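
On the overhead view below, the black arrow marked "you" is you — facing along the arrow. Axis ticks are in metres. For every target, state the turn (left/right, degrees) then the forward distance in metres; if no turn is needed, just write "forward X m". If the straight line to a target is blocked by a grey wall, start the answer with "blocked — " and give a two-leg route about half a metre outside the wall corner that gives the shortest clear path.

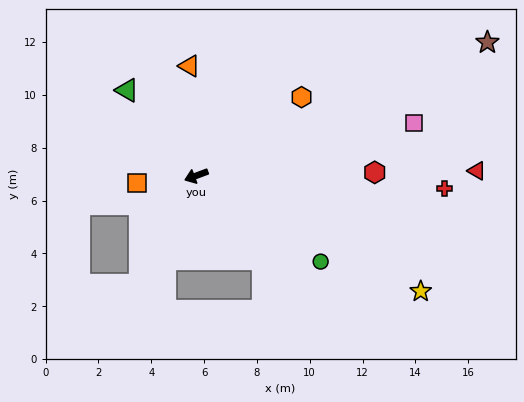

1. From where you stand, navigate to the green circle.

turn left 125°, forward 5.7 m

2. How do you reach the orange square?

turn right 14°, forward 2.3 m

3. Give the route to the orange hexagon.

turn right 164°, forward 5.0 m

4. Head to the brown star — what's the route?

turn right 176°, forward 12.1 m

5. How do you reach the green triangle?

turn right 72°, forward 4.2 m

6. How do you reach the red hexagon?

turn left 161°, forward 6.8 m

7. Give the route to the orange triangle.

turn right 107°, forward 4.2 m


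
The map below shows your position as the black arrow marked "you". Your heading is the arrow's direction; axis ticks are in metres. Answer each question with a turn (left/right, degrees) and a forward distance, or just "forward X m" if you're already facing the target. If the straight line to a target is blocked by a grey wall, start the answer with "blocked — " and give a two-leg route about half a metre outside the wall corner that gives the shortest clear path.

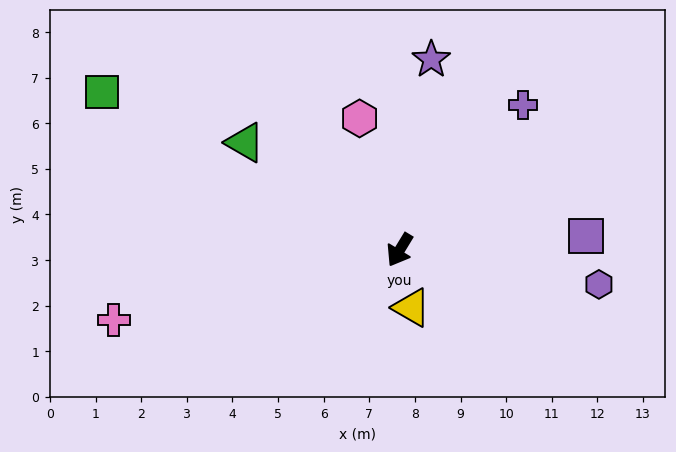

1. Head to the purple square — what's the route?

turn left 126°, forward 4.1 m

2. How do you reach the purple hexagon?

turn left 111°, forward 4.4 m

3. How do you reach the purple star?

turn right 158°, forward 4.2 m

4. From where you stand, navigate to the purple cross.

turn left 171°, forward 4.2 m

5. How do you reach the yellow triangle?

turn left 43°, forward 1.3 m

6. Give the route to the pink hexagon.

turn right 132°, forward 3.0 m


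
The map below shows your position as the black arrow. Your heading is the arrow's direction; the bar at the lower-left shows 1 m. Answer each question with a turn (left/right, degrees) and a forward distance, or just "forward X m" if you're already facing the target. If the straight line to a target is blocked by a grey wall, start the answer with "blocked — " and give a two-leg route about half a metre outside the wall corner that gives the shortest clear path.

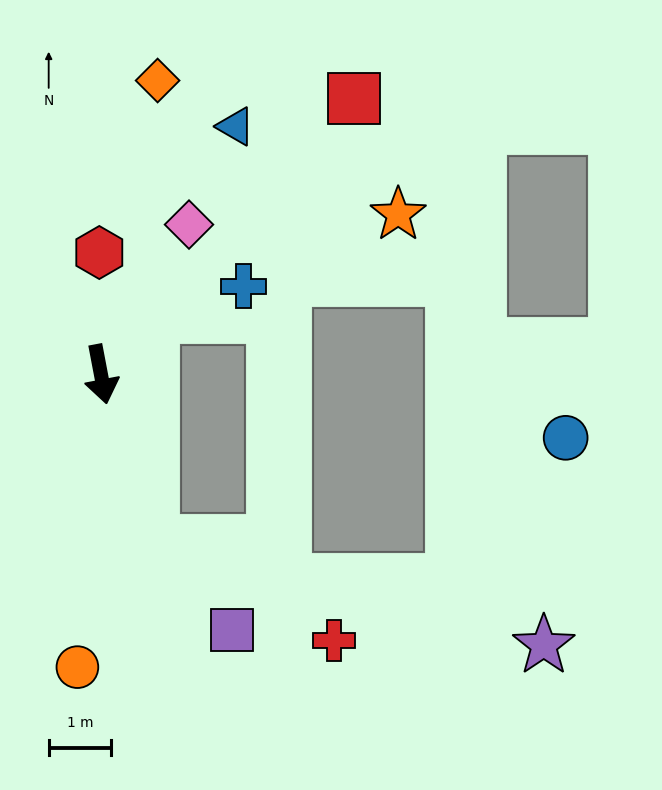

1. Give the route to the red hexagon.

turn left 170°, forward 1.9 m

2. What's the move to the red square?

turn left 127°, forward 6.0 m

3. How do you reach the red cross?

blocked — turn left 7°, forward 2.8 m, then turn left 43°, forward 3.3 m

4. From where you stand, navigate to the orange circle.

turn right 15°, forward 4.7 m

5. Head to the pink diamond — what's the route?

turn left 139°, forward 2.8 m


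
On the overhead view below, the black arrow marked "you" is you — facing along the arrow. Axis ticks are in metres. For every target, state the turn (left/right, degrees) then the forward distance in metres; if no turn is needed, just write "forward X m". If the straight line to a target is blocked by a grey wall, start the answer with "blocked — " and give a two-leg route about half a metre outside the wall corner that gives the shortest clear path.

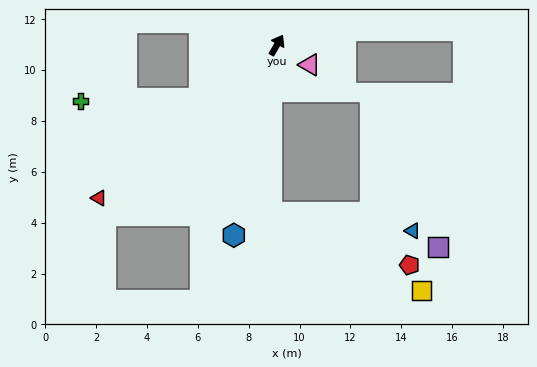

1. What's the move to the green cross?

blocked — turn left 155°, forward 3.7 m, then turn right 34°, forward 4.7 m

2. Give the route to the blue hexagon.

turn right 163°, forward 7.7 m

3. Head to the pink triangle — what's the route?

turn right 91°, forward 1.5 m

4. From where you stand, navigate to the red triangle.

turn left 161°, forward 9.2 m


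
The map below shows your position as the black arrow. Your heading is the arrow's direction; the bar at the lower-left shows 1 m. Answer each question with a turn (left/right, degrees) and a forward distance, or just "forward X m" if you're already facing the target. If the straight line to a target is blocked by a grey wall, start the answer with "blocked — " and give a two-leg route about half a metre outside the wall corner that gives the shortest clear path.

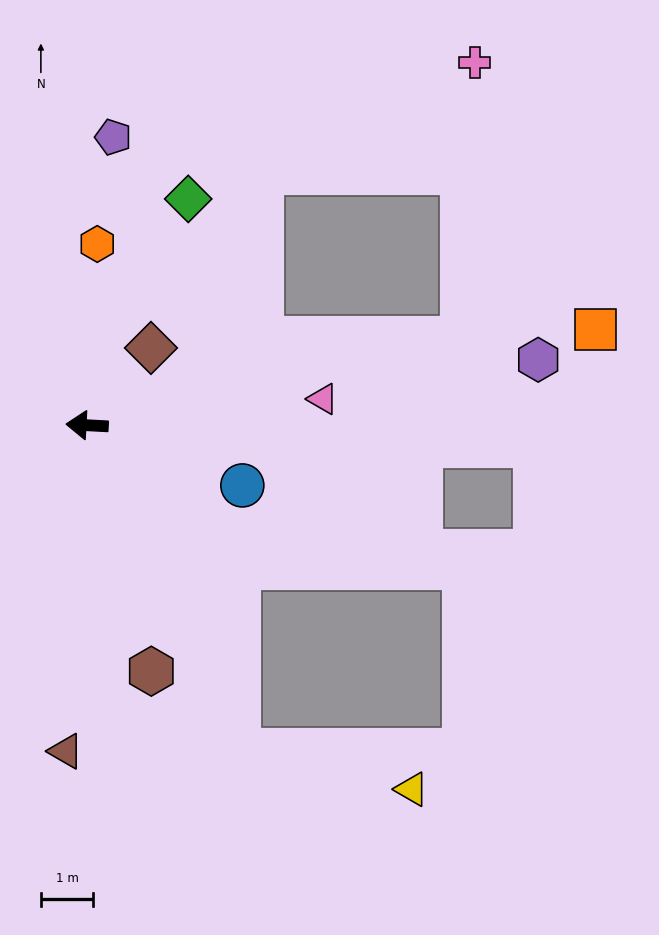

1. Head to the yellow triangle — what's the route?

blocked — turn left 118°, forward 6.9 m, then turn left 52°, forward 3.4 m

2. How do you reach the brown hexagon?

turn left 108°, forward 4.9 m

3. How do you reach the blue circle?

turn left 162°, forward 3.2 m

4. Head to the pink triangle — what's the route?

turn right 171°, forward 4.5 m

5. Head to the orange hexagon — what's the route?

turn right 90°, forward 3.5 m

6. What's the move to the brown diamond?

turn right 126°, forward 1.9 m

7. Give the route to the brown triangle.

turn left 89°, forward 6.3 m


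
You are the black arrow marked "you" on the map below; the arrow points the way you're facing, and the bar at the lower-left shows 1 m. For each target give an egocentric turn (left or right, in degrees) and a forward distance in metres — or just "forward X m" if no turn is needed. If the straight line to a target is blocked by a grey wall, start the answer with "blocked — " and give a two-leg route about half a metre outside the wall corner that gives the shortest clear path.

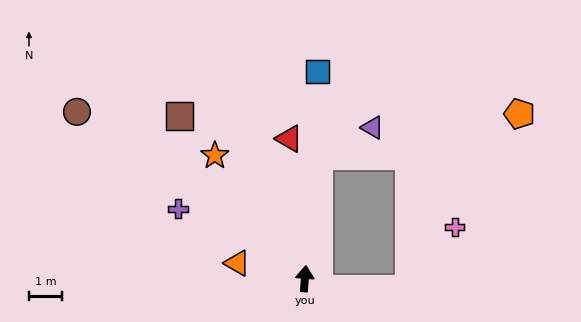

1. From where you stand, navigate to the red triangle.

turn left 11°, forward 4.2 m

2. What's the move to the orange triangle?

turn left 81°, forward 2.1 m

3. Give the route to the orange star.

turn left 41°, forward 4.6 m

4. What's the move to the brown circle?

turn left 58°, forward 8.5 m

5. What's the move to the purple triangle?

blocked — turn right 2°, forward 3.7 m, then turn right 55°, forward 1.8 m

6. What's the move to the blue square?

forward 6.2 m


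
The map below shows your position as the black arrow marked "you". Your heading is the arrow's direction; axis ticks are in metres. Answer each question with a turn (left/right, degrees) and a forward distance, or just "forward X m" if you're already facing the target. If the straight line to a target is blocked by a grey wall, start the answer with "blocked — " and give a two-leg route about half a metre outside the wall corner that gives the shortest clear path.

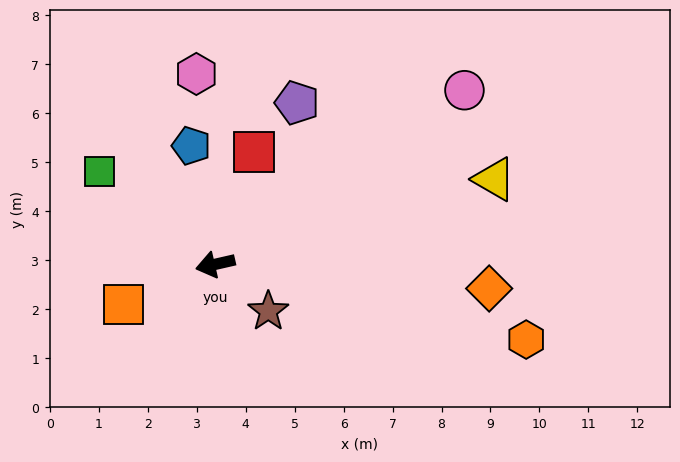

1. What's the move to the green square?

turn right 52°, forward 3.0 m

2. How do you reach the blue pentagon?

turn right 91°, forward 2.5 m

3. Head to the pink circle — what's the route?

turn right 158°, forward 6.2 m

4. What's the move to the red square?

turn right 122°, forward 2.4 m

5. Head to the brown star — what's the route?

turn left 126°, forward 1.4 m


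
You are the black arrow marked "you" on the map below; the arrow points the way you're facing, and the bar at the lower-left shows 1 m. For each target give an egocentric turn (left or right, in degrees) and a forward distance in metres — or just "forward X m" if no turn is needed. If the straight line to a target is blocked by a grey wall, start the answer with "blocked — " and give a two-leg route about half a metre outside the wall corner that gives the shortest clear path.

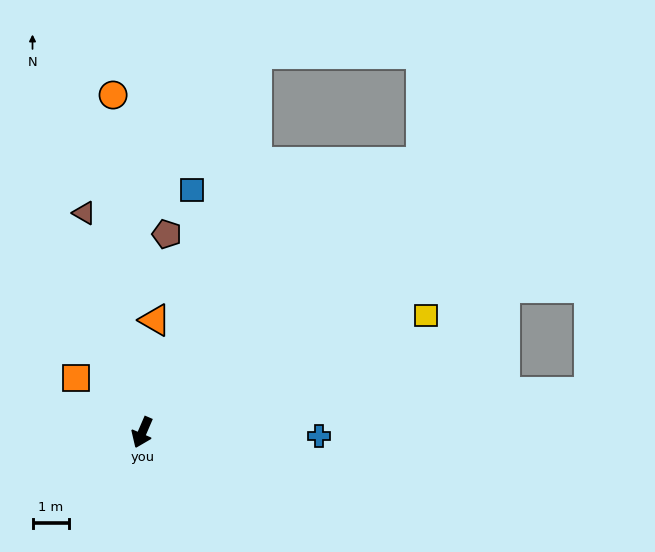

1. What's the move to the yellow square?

turn left 136°, forward 8.3 m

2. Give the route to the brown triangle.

turn right 142°, forward 6.2 m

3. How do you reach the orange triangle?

turn right 163°, forward 3.1 m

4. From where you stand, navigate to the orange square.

turn right 106°, forward 2.3 m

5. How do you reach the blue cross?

turn left 112°, forward 4.8 m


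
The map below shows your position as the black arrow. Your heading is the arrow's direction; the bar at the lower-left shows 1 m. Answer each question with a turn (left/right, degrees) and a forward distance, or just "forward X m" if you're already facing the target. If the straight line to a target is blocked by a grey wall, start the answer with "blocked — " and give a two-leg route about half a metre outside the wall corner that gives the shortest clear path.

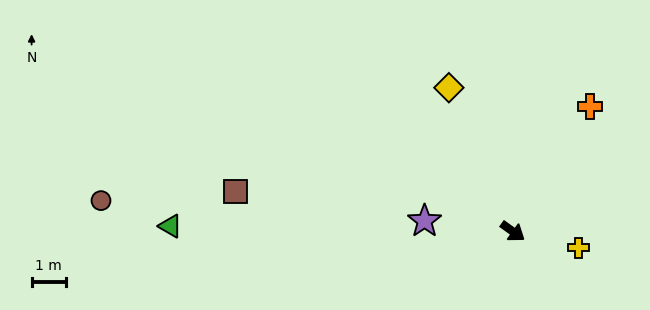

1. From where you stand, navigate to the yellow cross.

turn left 22°, forward 2.0 m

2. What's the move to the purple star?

turn right 151°, forward 2.6 m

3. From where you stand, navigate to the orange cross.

turn left 94°, forward 4.3 m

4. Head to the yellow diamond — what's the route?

turn left 150°, forward 4.6 m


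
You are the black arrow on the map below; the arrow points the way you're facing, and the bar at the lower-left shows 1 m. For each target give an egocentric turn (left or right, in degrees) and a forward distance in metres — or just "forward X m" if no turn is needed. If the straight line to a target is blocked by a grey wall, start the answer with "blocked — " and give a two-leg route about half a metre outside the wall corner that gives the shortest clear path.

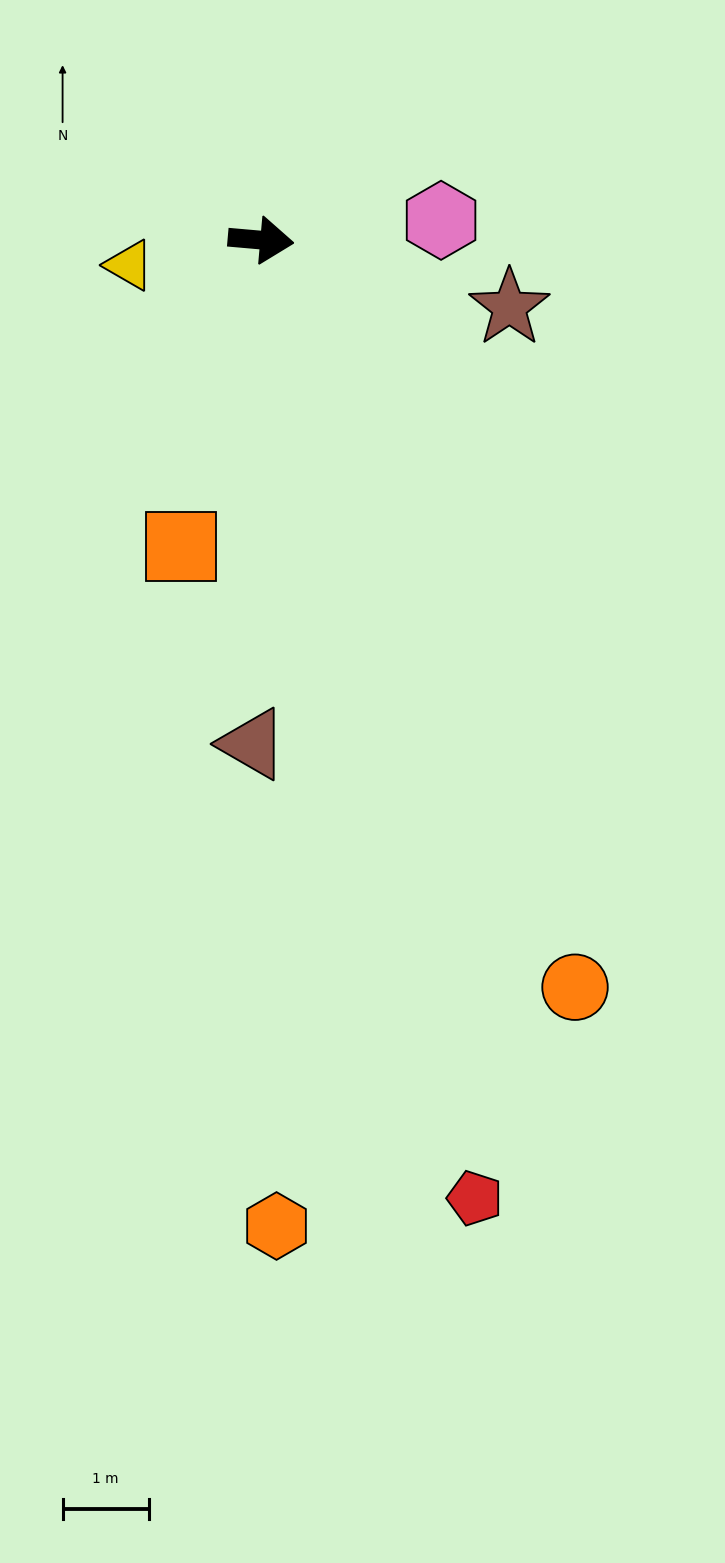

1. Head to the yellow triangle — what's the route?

turn right 164°, forward 1.6 m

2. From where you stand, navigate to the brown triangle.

turn right 86°, forward 5.9 m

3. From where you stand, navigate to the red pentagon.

turn right 72°, forward 11.4 m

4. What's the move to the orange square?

turn right 100°, forward 3.7 m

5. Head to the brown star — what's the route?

turn right 10°, forward 3.0 m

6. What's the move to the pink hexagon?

turn left 11°, forward 2.1 m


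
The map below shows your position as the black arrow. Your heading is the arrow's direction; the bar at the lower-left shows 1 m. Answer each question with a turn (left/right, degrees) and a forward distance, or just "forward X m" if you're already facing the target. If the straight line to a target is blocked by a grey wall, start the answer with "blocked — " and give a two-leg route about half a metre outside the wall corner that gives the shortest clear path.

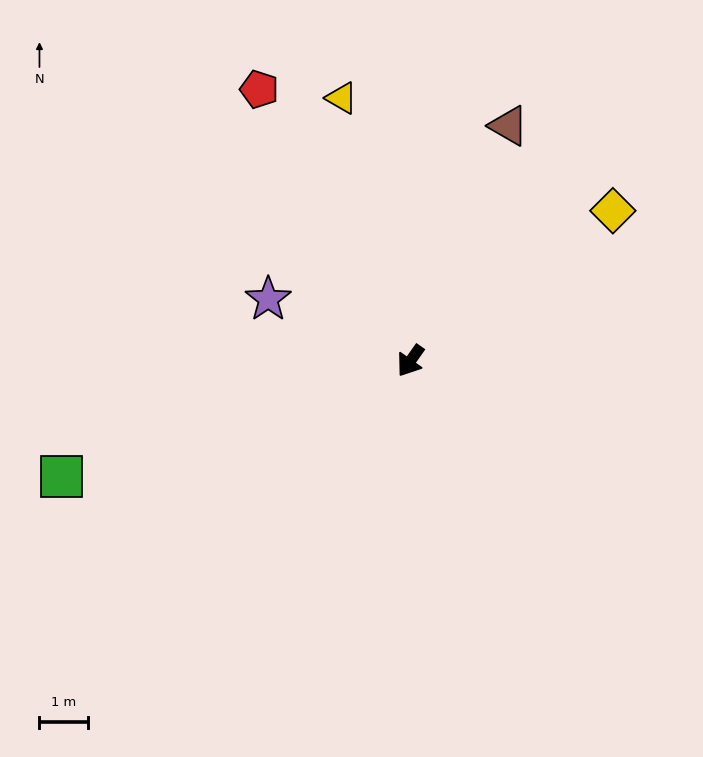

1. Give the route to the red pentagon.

turn right 116°, forward 6.4 m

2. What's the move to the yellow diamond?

turn left 162°, forward 5.2 m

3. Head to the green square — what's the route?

turn right 36°, forward 7.6 m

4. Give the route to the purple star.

turn right 78°, forward 3.2 m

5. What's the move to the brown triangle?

turn right 168°, forward 5.3 m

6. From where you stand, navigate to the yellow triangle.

turn right 130°, forward 5.6 m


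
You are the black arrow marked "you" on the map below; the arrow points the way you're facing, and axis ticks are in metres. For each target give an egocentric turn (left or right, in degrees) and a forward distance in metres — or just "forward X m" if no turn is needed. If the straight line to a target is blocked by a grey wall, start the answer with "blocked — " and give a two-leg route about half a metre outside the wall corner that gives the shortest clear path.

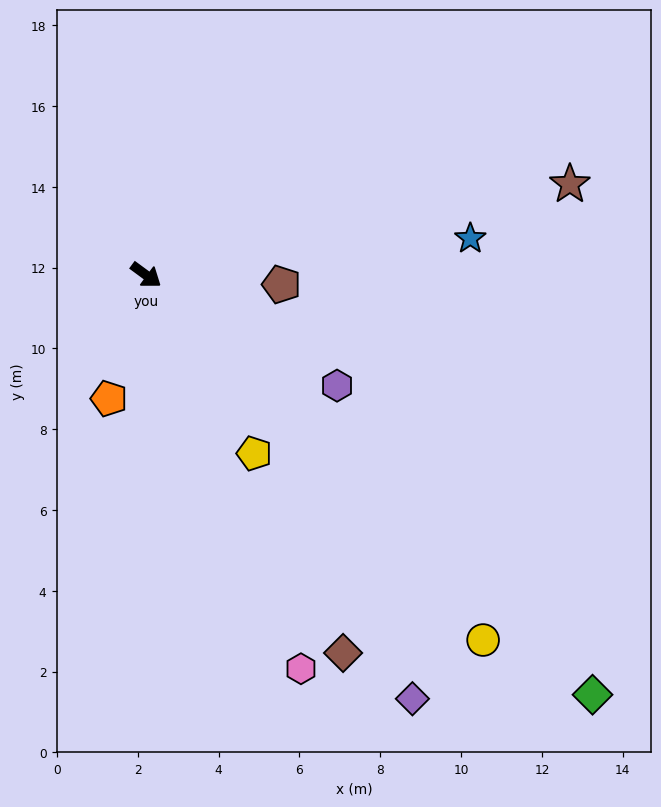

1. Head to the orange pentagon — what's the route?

turn right 70°, forward 3.2 m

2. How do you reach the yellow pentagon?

turn right 22°, forward 5.2 m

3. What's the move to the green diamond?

turn right 7°, forward 15.2 m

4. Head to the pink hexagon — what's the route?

turn right 32°, forward 10.5 m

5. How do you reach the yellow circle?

turn right 11°, forward 12.3 m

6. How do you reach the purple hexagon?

turn left 6°, forward 5.5 m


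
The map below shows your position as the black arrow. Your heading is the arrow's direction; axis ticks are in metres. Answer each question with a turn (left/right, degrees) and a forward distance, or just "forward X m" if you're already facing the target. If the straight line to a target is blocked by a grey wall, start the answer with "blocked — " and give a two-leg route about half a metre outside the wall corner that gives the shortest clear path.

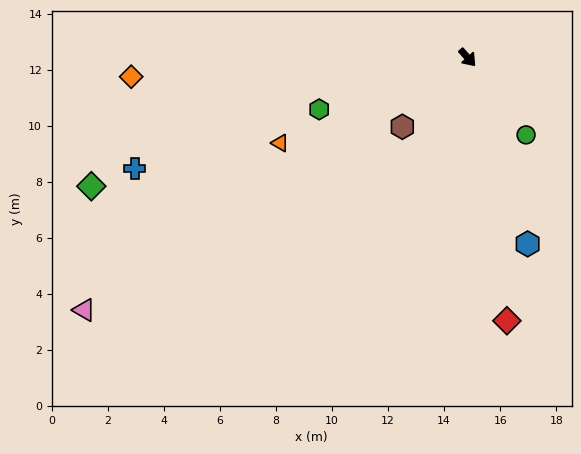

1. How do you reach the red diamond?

turn right 33°, forward 9.5 m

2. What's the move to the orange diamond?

turn right 128°, forward 12.0 m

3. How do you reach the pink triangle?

turn right 98°, forward 16.4 m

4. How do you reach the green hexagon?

turn right 112°, forward 5.6 m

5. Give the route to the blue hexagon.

turn right 24°, forward 7.0 m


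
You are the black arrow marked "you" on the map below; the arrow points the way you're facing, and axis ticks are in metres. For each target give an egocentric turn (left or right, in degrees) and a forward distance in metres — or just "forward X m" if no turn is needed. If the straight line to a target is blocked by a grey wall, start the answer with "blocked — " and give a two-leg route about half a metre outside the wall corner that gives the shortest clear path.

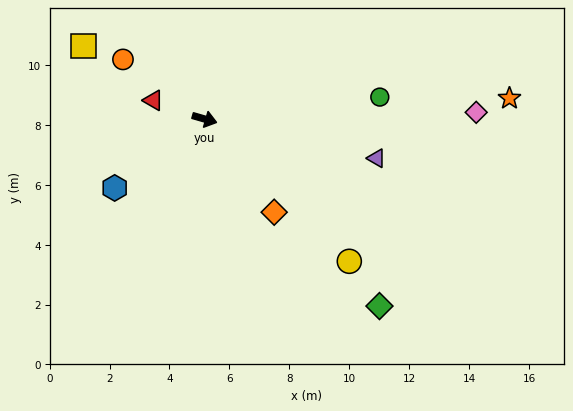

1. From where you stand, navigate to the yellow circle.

turn right 28°, forward 6.8 m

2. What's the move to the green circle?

turn left 23°, forward 5.9 m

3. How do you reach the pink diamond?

turn left 17°, forward 9.1 m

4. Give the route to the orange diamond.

turn right 37°, forward 3.9 m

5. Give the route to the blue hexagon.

turn right 126°, forward 3.8 m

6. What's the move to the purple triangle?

turn left 3°, forward 5.9 m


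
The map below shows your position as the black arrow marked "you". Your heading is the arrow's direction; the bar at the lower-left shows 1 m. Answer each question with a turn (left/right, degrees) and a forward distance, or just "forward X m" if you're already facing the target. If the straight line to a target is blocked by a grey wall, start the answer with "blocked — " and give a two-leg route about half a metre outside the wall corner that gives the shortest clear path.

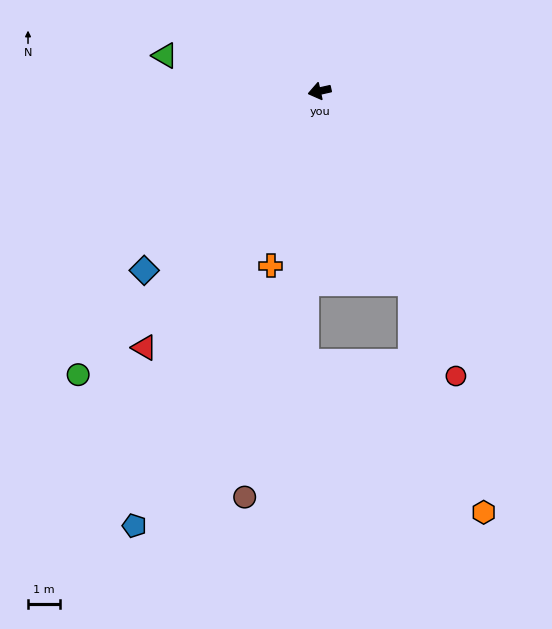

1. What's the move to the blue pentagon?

turn left 54°, forward 14.9 m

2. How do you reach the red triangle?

turn left 43°, forward 9.8 m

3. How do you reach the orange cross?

turn left 62°, forward 5.7 m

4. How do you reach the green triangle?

turn right 26°, forward 5.0 m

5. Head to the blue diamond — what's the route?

turn left 33°, forward 7.9 m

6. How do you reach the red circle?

turn left 103°, forward 10.0 m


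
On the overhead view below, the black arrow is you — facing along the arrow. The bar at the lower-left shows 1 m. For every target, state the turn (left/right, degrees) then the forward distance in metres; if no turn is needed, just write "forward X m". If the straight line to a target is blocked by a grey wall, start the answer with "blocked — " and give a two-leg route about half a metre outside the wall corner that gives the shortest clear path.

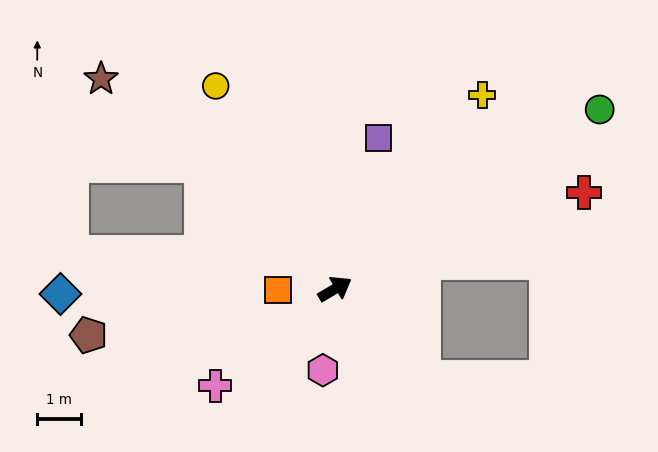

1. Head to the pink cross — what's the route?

turn right 172°, forward 3.5 m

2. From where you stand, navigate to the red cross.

turn right 10°, forward 6.1 m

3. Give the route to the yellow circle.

turn left 90°, forward 5.3 m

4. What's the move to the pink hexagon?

turn right 129°, forward 1.9 m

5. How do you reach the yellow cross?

turn left 22°, forward 5.5 m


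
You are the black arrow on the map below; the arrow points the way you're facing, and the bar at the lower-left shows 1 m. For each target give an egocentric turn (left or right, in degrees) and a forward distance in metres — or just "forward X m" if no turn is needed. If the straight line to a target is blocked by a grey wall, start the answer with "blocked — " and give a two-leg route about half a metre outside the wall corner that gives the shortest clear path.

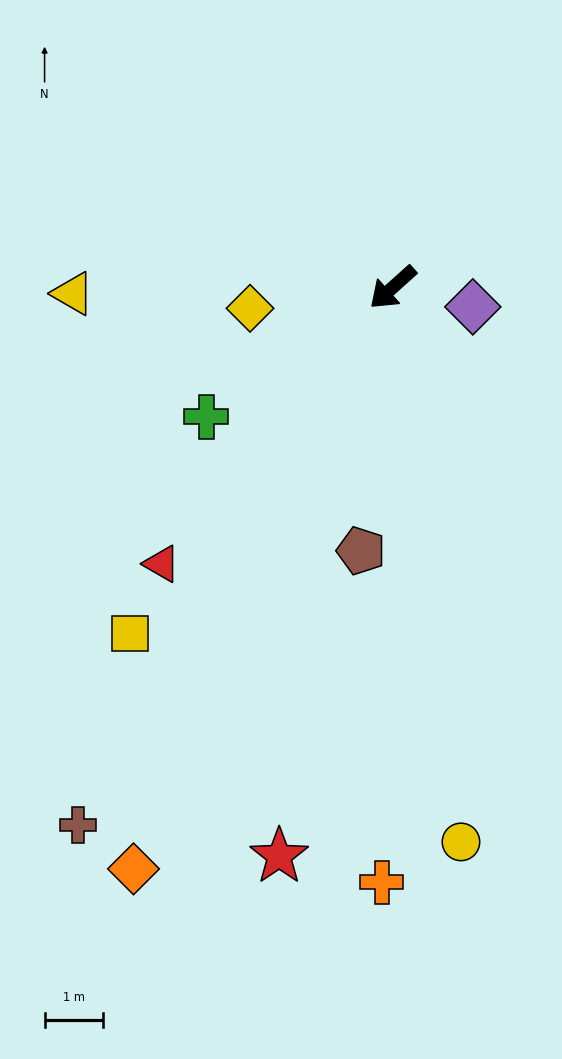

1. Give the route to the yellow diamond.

turn right 34°, forward 2.4 m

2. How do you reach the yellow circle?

turn left 55°, forward 9.5 m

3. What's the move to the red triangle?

turn left 8°, forward 6.1 m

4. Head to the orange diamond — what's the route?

turn left 24°, forward 10.8 m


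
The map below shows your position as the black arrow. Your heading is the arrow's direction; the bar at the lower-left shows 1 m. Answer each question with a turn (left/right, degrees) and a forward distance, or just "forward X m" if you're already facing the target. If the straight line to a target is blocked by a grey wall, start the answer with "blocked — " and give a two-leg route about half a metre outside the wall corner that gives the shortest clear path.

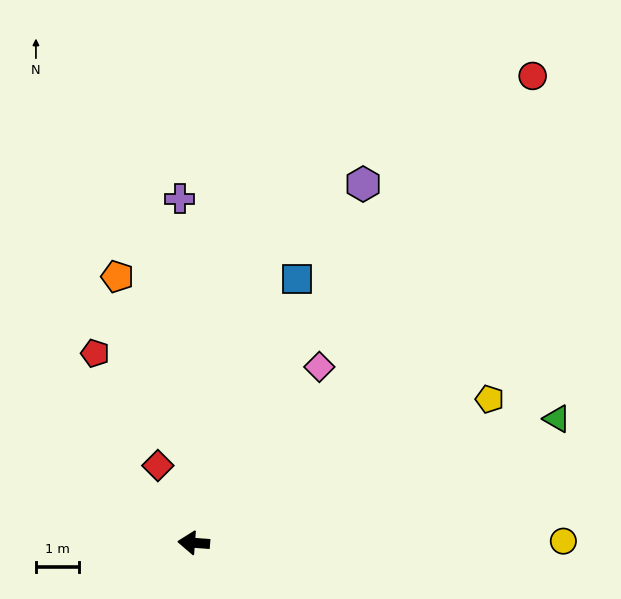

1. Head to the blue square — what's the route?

turn right 107°, forward 6.6 m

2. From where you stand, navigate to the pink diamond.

turn right 121°, forward 5.1 m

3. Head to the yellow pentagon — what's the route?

turn right 150°, forward 7.7 m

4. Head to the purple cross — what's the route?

turn right 83°, forward 8.1 m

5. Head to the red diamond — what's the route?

turn right 61°, forward 2.0 m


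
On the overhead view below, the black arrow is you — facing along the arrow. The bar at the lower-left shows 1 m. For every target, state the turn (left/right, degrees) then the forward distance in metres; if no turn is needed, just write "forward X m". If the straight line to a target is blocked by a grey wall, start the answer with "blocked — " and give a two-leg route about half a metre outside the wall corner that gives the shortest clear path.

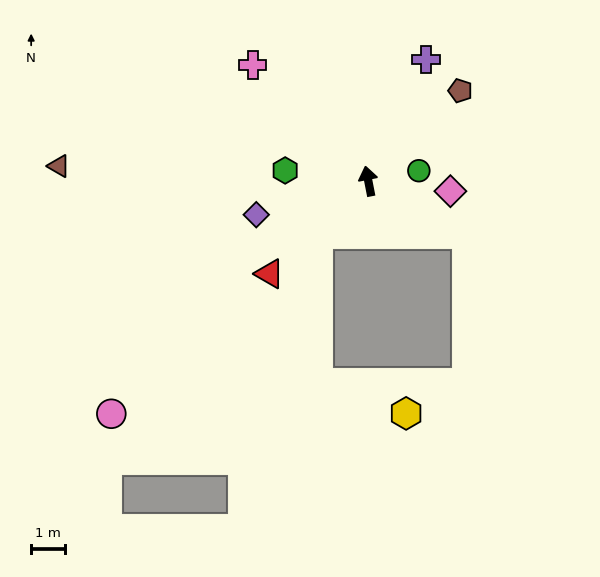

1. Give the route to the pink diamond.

turn right 108°, forward 2.4 m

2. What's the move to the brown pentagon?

turn right 57°, forward 3.8 m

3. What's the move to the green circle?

turn right 90°, forward 1.5 m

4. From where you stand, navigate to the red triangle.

turn left 122°, forward 4.0 m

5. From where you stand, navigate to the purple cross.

turn right 36°, forward 3.9 m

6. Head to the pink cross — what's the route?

turn left 34°, forward 4.8 m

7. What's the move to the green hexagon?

turn left 72°, forward 2.5 m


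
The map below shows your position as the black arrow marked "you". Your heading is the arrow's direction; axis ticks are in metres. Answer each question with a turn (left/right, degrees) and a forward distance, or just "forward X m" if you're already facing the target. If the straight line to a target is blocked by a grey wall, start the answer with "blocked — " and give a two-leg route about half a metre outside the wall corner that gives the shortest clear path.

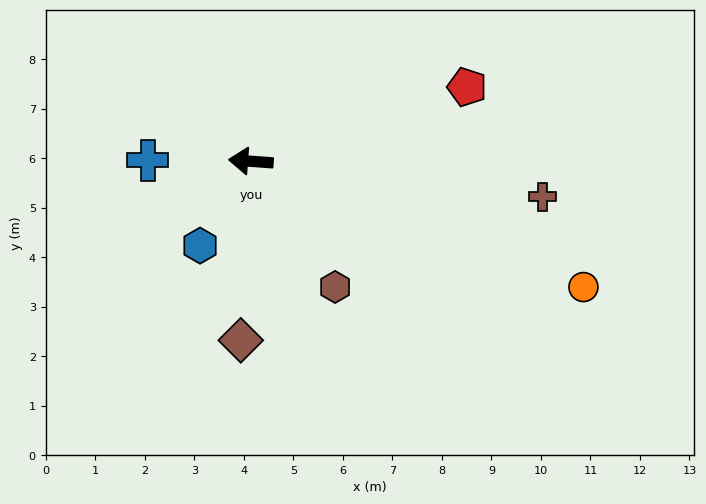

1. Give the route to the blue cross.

turn left 4°, forward 2.1 m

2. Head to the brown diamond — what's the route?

turn left 91°, forward 3.6 m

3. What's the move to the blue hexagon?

turn left 63°, forward 2.0 m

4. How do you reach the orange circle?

turn left 163°, forward 7.2 m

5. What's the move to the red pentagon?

turn right 157°, forward 4.6 m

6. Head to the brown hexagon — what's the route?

turn left 128°, forward 3.1 m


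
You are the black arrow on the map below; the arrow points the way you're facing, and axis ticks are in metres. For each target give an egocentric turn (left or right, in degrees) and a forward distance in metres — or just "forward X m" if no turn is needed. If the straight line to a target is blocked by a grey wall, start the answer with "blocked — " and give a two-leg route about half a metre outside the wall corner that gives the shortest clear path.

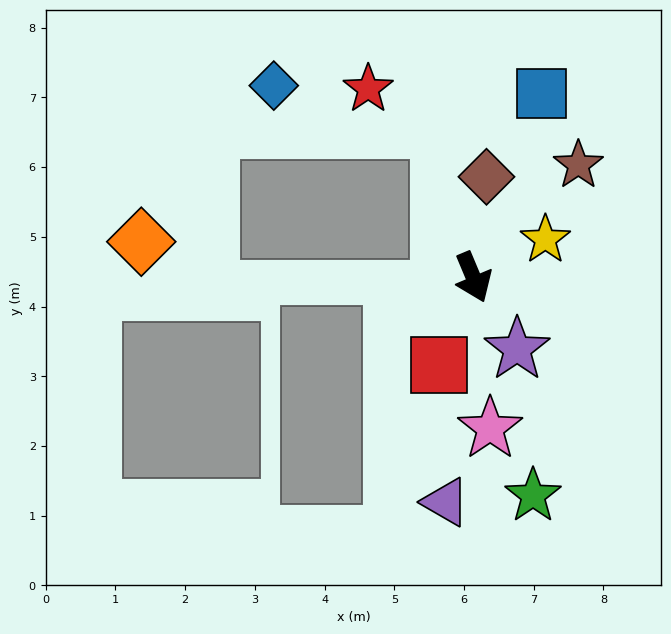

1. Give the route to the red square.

turn right 44°, forward 1.4 m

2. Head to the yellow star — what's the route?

turn left 95°, forward 1.2 m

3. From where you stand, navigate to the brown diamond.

turn left 150°, forward 1.5 m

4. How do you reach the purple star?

turn left 9°, forward 1.2 m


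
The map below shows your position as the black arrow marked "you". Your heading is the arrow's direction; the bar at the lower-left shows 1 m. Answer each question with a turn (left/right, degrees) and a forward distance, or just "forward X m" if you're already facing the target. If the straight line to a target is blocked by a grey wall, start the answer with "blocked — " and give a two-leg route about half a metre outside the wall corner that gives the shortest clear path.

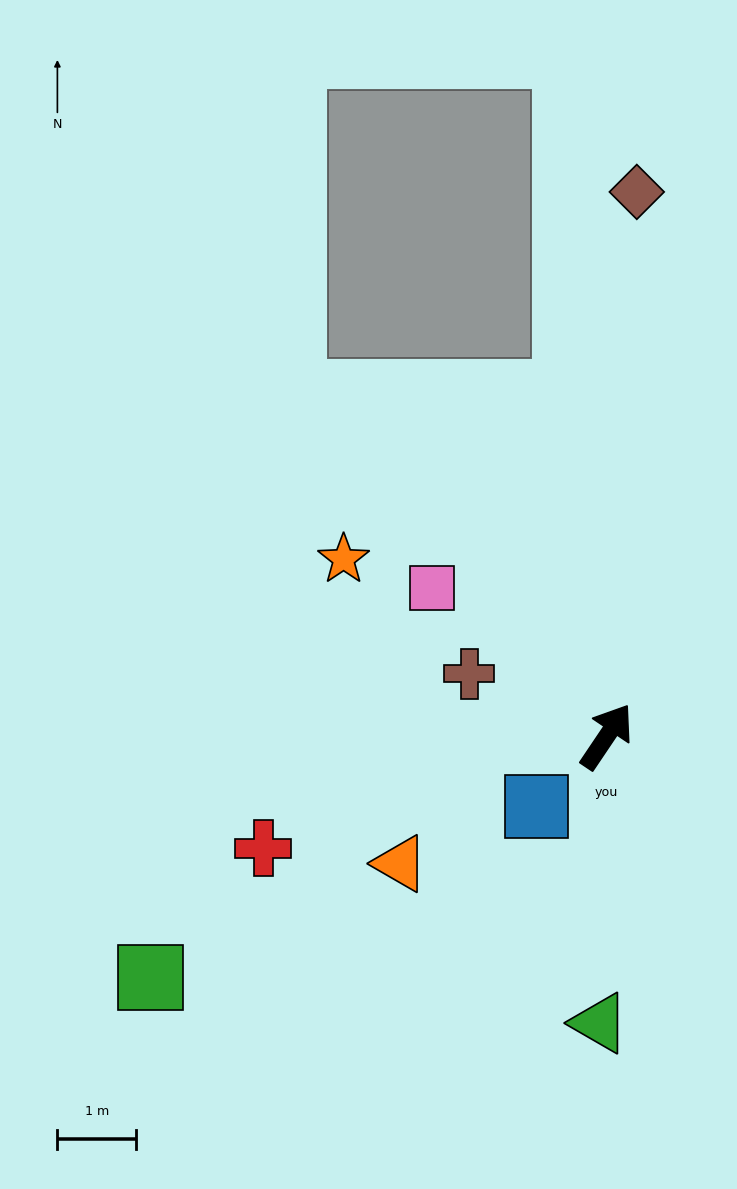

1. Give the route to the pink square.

turn left 84°, forward 2.9 m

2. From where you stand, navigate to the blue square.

turn left 169°, forward 1.3 m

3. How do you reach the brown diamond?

turn left 31°, forward 6.9 m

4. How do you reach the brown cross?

turn left 99°, forward 1.9 m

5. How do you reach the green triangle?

turn right 147°, forward 3.6 m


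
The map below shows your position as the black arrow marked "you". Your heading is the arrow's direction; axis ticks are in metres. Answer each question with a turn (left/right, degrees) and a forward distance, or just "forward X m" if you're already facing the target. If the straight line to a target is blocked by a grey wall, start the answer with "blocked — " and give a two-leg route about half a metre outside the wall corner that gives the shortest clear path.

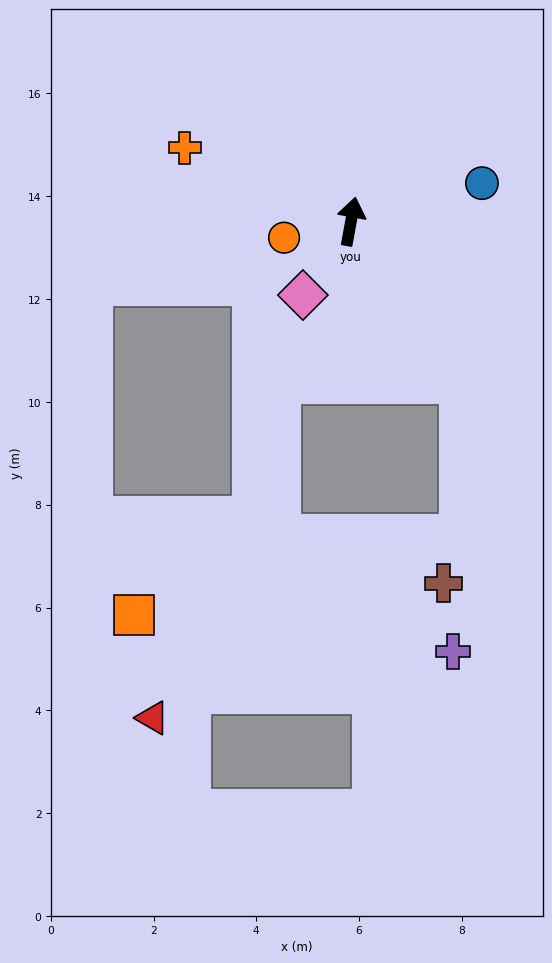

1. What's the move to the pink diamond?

turn left 157°, forward 1.7 m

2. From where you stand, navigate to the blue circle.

turn right 63°, forward 2.7 m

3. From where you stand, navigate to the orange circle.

turn left 114°, forward 1.3 m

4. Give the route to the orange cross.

turn left 76°, forward 3.5 m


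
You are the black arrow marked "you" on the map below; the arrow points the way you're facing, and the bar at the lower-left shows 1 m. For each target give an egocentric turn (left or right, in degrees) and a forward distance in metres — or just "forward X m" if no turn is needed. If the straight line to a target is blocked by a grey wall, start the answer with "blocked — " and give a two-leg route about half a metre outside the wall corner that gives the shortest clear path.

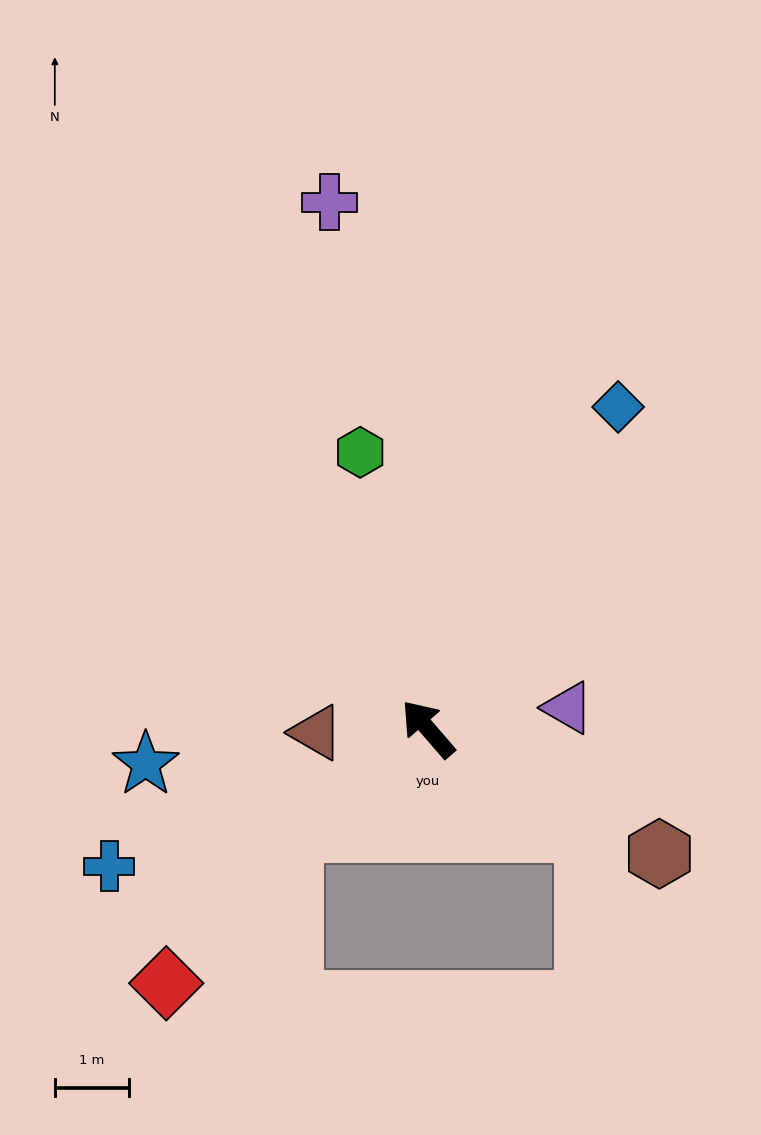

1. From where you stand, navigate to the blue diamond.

turn right 71°, forward 5.1 m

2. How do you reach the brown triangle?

turn left 51°, forward 1.5 m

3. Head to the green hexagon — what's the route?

turn right 27°, forward 3.9 m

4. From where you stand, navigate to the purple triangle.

turn right 122°, forward 1.9 m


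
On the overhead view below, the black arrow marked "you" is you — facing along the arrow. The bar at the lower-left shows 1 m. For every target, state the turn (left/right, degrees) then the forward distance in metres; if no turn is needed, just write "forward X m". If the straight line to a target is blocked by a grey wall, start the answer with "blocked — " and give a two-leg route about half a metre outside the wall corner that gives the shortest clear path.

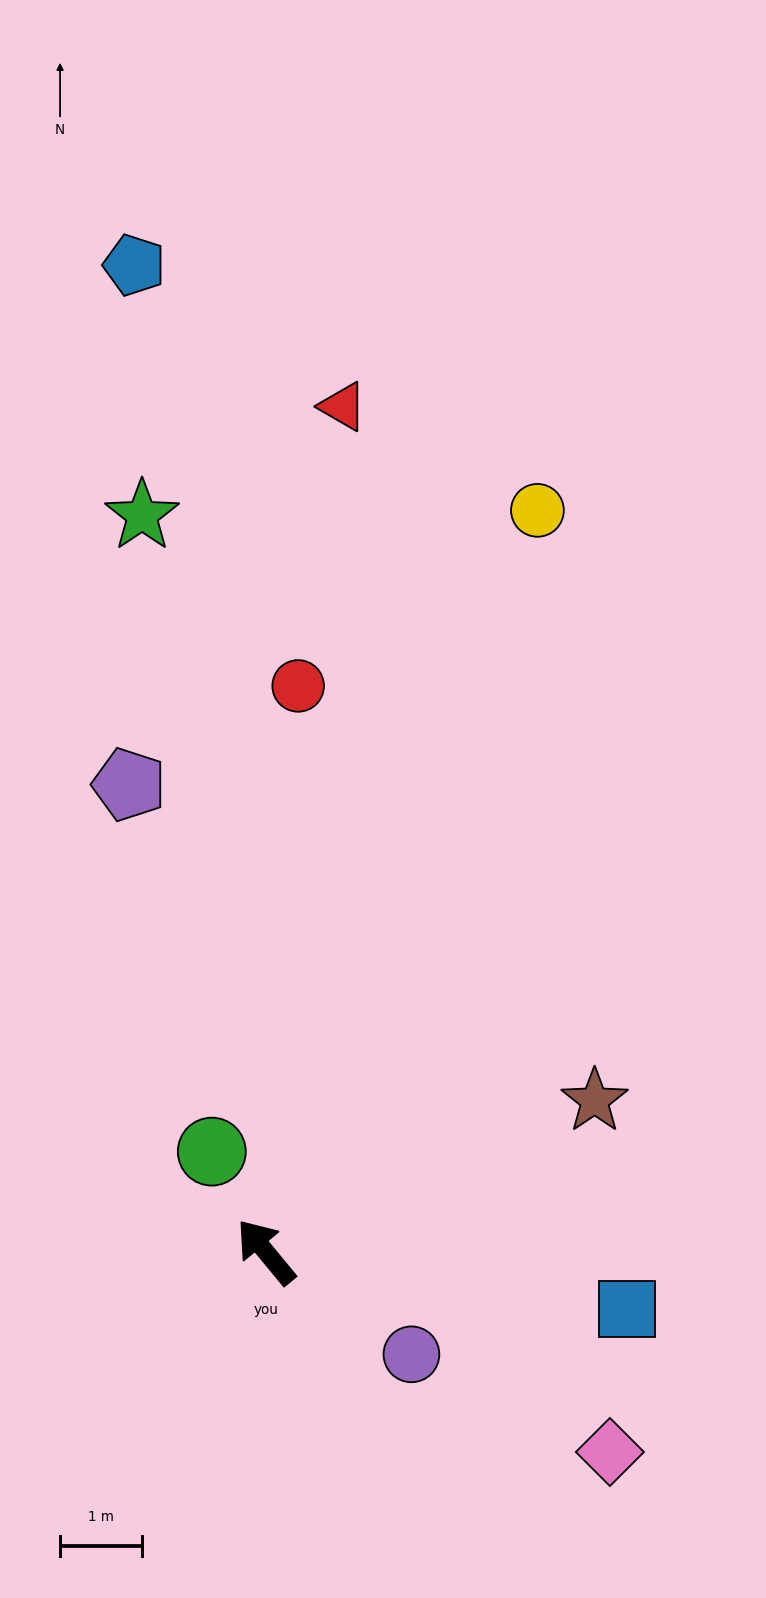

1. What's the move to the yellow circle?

turn right 60°, forward 9.6 m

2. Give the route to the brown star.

turn right 105°, forward 4.4 m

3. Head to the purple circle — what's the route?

turn right 165°, forward 2.2 m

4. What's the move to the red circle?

turn right 43°, forward 6.9 m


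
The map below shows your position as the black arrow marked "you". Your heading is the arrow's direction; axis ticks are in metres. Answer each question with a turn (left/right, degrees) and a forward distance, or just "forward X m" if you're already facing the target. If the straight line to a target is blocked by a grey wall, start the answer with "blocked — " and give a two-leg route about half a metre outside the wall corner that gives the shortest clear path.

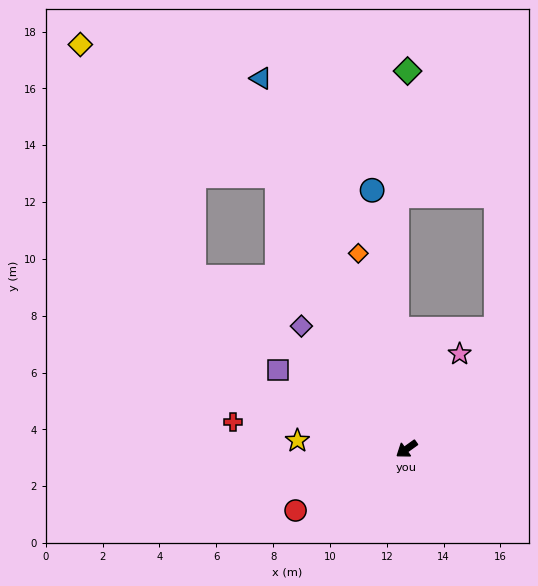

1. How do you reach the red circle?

turn right 7°, forward 4.5 m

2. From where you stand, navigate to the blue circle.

turn right 118°, forward 9.2 m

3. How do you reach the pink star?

turn right 155°, forward 3.8 m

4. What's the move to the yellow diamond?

blocked — turn right 75°, forward 9.6 m, then turn right 24°, forward 9.1 m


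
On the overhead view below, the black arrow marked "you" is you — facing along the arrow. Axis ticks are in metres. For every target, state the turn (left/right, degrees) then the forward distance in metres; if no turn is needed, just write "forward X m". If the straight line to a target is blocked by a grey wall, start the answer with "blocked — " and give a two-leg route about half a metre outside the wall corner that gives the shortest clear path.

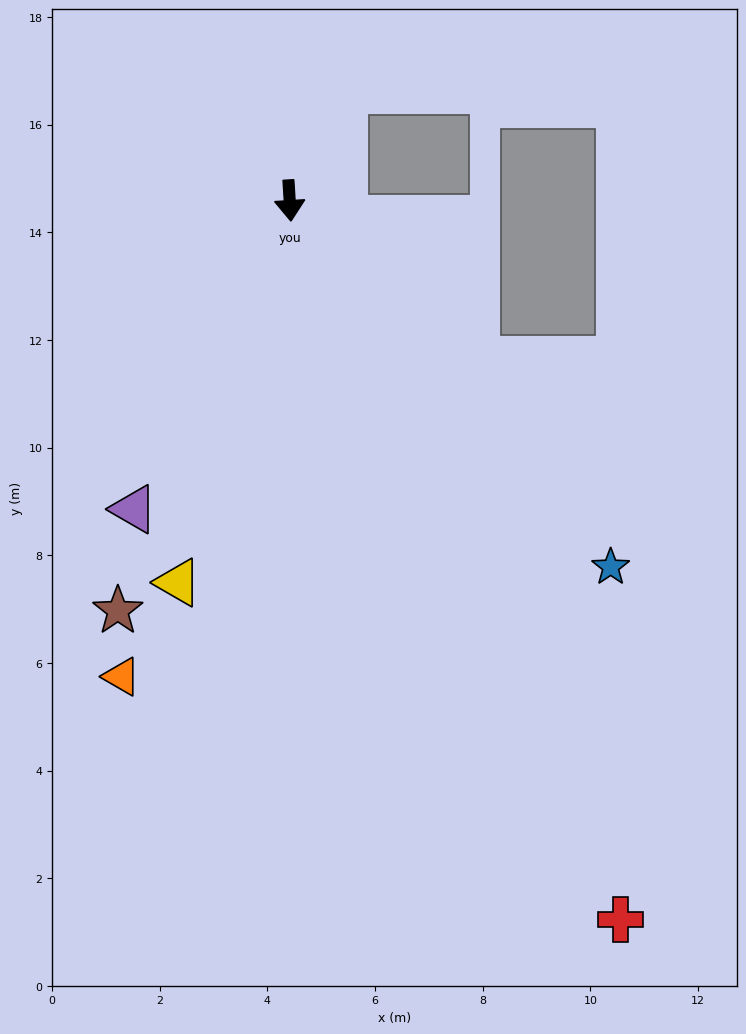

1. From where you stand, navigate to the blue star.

turn left 38°, forward 9.0 m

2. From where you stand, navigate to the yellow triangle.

turn right 20°, forward 7.4 m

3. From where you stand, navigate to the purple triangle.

turn right 30°, forward 6.4 m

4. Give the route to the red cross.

turn left 21°, forward 14.7 m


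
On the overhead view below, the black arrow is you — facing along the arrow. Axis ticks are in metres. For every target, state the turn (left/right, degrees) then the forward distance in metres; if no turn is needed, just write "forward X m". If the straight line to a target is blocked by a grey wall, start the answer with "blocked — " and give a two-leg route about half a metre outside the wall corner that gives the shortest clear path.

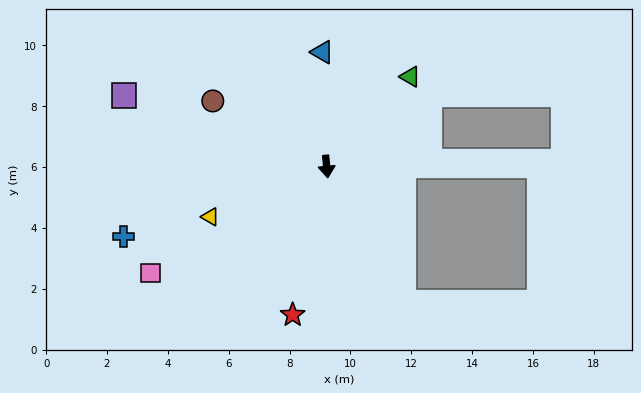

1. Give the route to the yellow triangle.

turn right 72°, forward 4.2 m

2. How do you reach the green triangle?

turn left 131°, forward 4.0 m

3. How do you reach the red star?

turn right 19°, forward 5.0 m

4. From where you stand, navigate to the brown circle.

turn right 126°, forward 4.3 m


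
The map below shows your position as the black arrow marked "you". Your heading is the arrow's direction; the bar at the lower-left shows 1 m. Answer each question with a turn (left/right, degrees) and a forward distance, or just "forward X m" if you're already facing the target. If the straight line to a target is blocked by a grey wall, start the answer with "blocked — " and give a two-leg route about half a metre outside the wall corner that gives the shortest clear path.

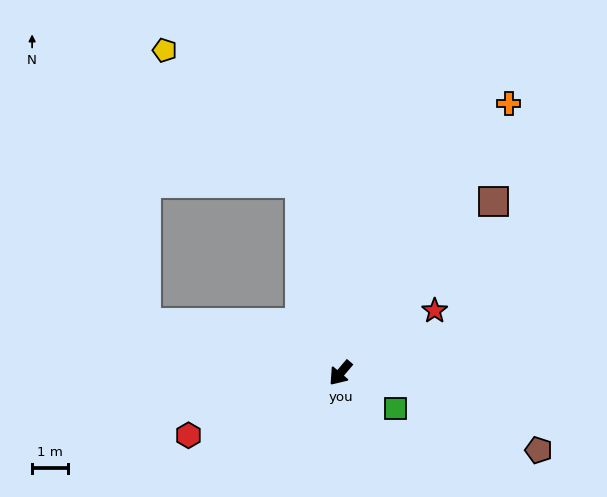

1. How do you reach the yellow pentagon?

blocked — turn right 128°, forward 5.5 m, then turn left 34°, forward 5.3 m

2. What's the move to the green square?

turn left 98°, forward 1.8 m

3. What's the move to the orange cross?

turn right 172°, forward 8.9 m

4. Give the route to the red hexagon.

turn right 27°, forward 4.6 m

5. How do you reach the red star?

turn left 164°, forward 3.2 m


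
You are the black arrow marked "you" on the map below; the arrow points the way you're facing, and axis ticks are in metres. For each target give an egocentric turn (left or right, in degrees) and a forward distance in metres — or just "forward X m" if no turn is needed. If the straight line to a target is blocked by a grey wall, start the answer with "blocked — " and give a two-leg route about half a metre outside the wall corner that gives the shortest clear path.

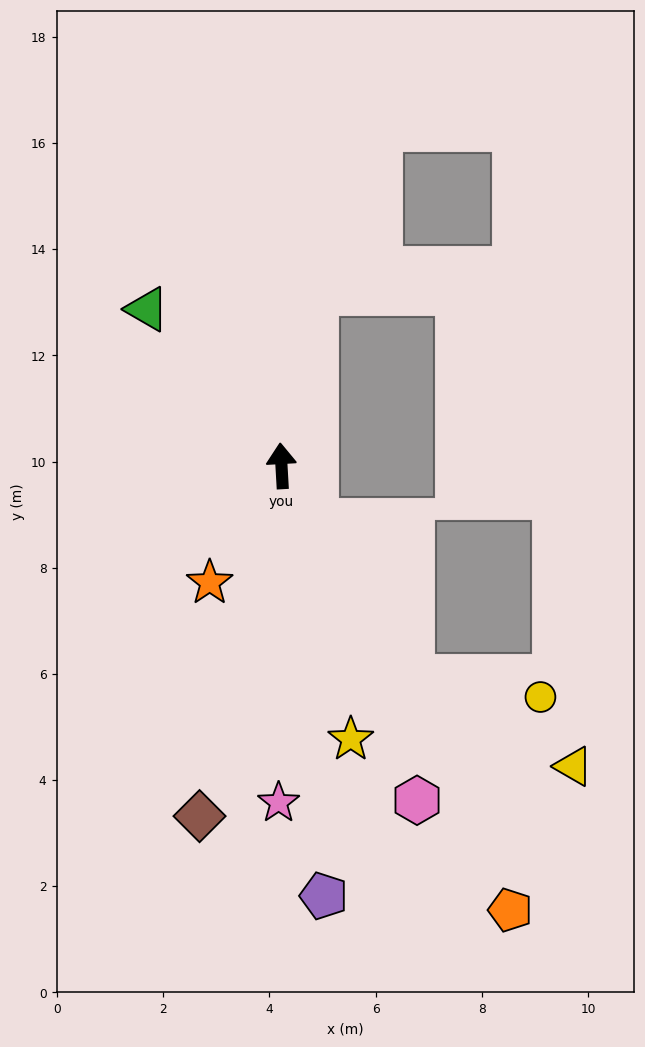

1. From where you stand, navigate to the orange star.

turn left 145°, forward 2.6 m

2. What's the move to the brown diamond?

turn left 164°, forward 6.8 m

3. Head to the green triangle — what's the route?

turn left 37°, forward 3.9 m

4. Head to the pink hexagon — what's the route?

turn right 161°, forward 6.8 m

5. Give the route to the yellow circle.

blocked — turn right 152°, forward 4.7 m, then turn left 50°, forward 2.5 m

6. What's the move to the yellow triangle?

blocked — turn right 152°, forward 4.7 m, then turn left 30°, forward 3.5 m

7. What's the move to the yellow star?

turn right 169°, forward 5.3 m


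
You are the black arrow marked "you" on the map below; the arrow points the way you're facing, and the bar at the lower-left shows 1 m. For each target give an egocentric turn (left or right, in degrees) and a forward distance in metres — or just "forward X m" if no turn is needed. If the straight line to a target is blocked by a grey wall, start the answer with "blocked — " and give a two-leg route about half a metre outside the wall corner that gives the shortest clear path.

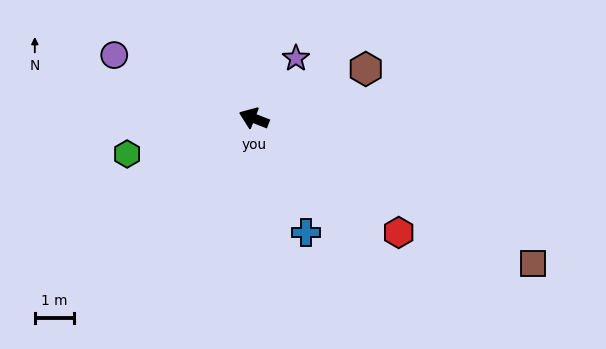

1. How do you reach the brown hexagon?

turn right 135°, forward 3.1 m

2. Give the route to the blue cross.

turn left 136°, forward 3.2 m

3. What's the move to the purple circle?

turn right 3°, forward 3.9 m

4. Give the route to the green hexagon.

turn left 37°, forward 3.3 m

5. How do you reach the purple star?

turn right 104°, forward 1.8 m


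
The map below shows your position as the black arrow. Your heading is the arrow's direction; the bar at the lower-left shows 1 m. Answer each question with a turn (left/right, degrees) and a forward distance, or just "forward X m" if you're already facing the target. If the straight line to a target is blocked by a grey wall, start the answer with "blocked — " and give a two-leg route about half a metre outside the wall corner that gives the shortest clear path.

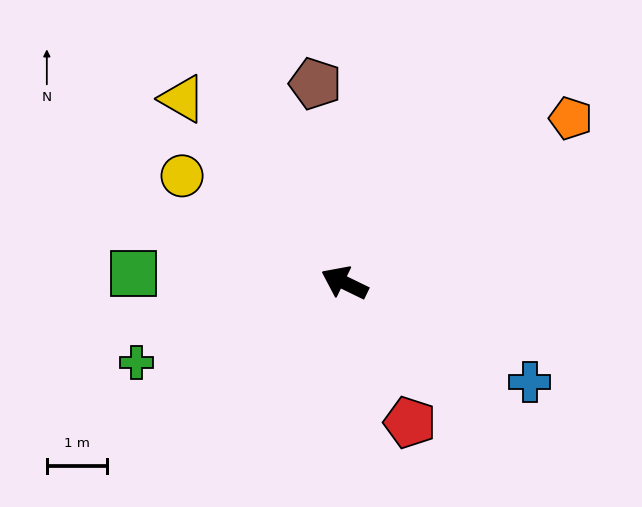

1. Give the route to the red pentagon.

turn left 141°, forward 2.6 m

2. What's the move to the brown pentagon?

turn right 56°, forward 3.3 m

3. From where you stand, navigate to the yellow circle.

turn right 7°, forward 3.2 m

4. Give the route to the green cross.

turn left 47°, forward 3.7 m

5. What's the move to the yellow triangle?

turn right 23°, forward 4.1 m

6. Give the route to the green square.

turn left 23°, forward 3.5 m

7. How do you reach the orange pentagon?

turn right 118°, forward 4.7 m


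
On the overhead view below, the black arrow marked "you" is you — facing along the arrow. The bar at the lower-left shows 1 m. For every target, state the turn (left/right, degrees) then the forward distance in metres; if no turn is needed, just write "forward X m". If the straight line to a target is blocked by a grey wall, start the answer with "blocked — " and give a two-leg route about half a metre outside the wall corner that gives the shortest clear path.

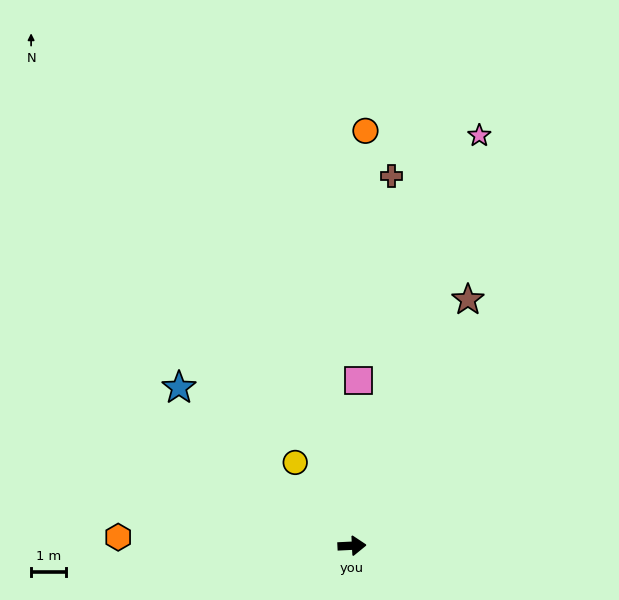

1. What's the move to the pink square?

turn left 85°, forward 4.8 m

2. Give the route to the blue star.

turn left 135°, forward 6.8 m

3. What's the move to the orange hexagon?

turn left 175°, forward 6.8 m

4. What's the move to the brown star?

turn left 62°, forward 7.9 m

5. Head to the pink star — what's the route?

turn left 70°, forward 12.5 m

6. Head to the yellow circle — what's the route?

turn left 121°, forward 2.9 m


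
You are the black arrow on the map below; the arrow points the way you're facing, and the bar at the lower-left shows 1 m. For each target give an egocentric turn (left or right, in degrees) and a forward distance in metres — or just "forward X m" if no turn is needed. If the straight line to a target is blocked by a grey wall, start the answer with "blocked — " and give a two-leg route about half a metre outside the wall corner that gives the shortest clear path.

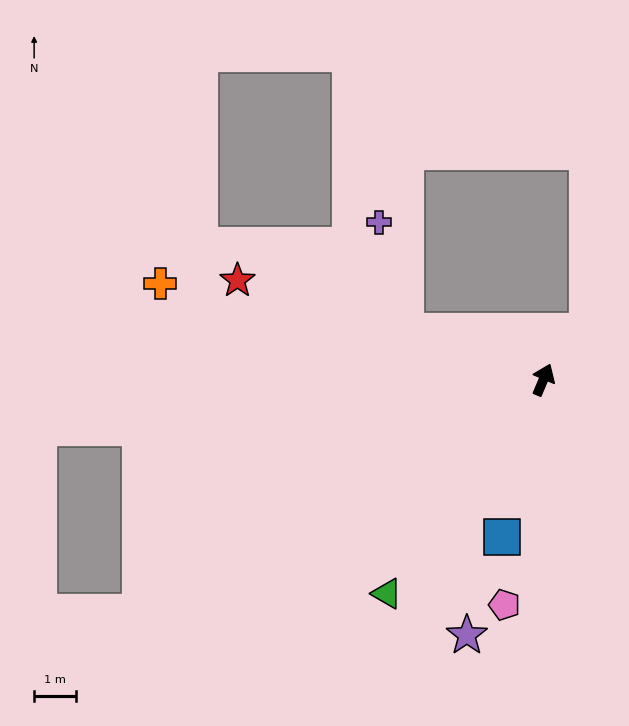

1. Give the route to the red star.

turn left 95°, forward 7.7 m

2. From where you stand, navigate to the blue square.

turn right 172°, forward 3.9 m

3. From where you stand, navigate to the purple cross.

blocked — turn left 93°, forward 3.5 m, then turn right 56°, forward 2.7 m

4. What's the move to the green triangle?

turn left 167°, forward 6.3 m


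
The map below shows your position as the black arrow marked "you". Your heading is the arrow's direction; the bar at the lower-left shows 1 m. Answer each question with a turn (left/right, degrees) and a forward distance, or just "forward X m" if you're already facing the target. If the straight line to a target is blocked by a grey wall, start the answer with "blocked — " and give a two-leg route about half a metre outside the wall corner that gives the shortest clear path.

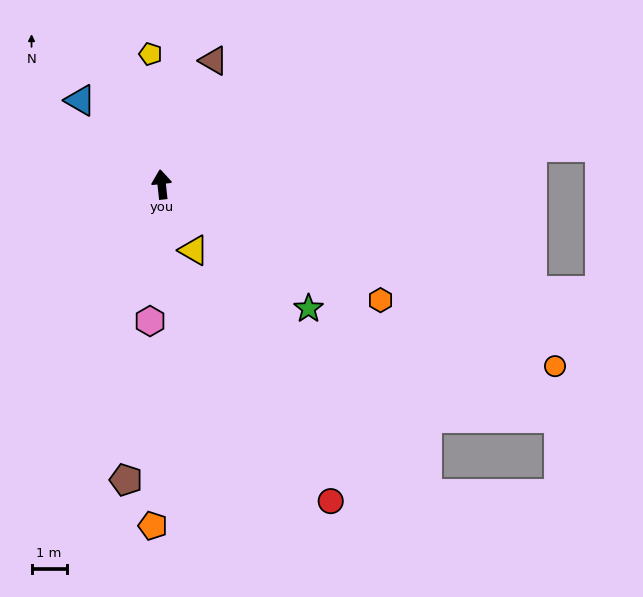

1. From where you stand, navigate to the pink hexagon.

turn left 169°, forward 3.9 m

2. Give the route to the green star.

turn right 136°, forward 5.5 m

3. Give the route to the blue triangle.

turn left 38°, forward 3.3 m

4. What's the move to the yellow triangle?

turn right 160°, forward 2.1 m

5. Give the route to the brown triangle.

turn right 29°, forward 3.8 m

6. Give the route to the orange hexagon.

turn right 124°, forward 7.1 m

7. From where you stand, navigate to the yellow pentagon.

forward 3.7 m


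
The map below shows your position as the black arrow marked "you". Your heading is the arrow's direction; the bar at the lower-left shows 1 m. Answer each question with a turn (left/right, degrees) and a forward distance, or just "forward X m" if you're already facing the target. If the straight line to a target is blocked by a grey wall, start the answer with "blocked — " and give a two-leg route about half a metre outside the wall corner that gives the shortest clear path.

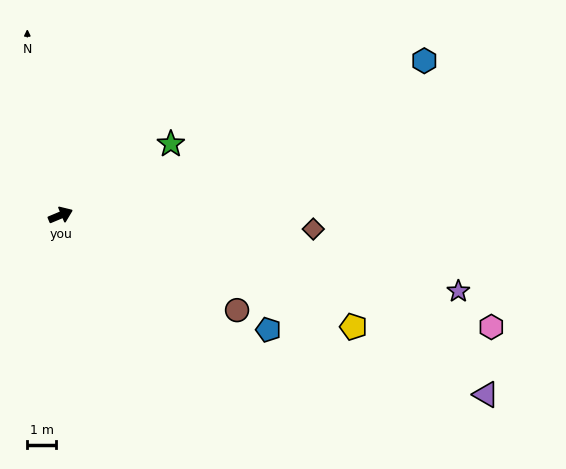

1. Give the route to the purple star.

turn right 34°, forward 14.0 m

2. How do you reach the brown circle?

turn right 51°, forward 7.0 m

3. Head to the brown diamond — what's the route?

turn right 26°, forward 8.8 m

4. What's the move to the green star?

turn left 10°, forward 4.6 m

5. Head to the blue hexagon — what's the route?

forward 13.7 m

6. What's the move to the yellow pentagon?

turn right 44°, forward 10.9 m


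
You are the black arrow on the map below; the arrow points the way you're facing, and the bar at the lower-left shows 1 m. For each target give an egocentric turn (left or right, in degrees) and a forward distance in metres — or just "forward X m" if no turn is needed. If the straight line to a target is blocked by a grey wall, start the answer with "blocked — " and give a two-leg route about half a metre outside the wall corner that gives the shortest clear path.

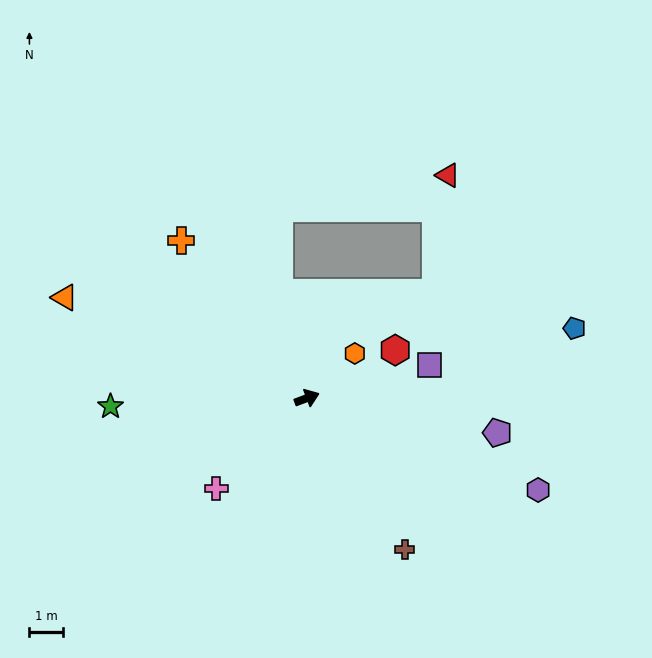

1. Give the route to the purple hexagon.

turn right 42°, forward 7.5 m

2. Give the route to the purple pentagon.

turn right 31°, forward 5.8 m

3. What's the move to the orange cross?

turn left 108°, forward 6.0 m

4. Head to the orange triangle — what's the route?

turn left 137°, forward 7.9 m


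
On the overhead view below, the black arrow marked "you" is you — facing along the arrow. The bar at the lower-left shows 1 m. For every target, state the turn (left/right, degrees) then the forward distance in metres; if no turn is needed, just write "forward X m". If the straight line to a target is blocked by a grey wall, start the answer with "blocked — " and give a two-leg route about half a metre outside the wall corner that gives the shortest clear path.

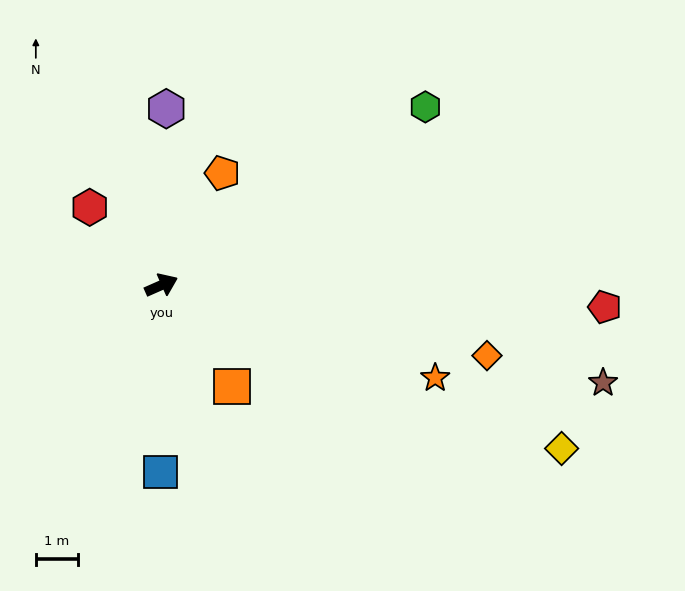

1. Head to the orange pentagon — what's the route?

turn left 38°, forward 3.0 m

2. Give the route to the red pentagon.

turn right 27°, forward 10.5 m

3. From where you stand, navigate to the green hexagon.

turn left 10°, forward 7.5 m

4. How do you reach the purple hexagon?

turn left 65°, forward 4.2 m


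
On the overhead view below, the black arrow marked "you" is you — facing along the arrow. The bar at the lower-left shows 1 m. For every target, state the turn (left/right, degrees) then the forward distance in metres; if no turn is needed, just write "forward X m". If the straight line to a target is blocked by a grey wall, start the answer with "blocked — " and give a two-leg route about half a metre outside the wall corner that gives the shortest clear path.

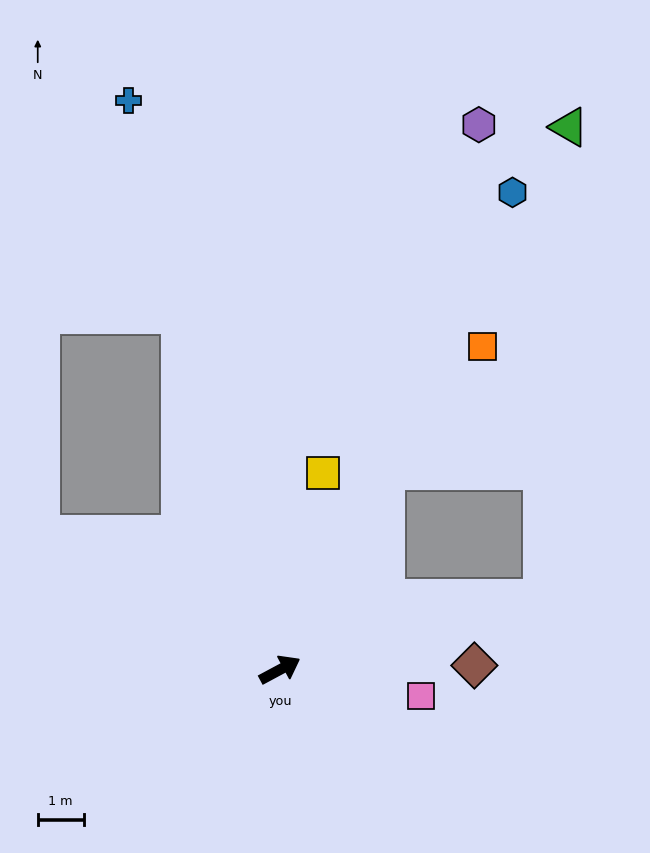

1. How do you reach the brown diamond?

turn right 27°, forward 4.2 m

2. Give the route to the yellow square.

turn left 49°, forward 4.4 m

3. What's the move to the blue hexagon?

turn left 36°, forward 11.6 m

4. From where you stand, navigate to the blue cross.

turn left 77°, forward 12.9 m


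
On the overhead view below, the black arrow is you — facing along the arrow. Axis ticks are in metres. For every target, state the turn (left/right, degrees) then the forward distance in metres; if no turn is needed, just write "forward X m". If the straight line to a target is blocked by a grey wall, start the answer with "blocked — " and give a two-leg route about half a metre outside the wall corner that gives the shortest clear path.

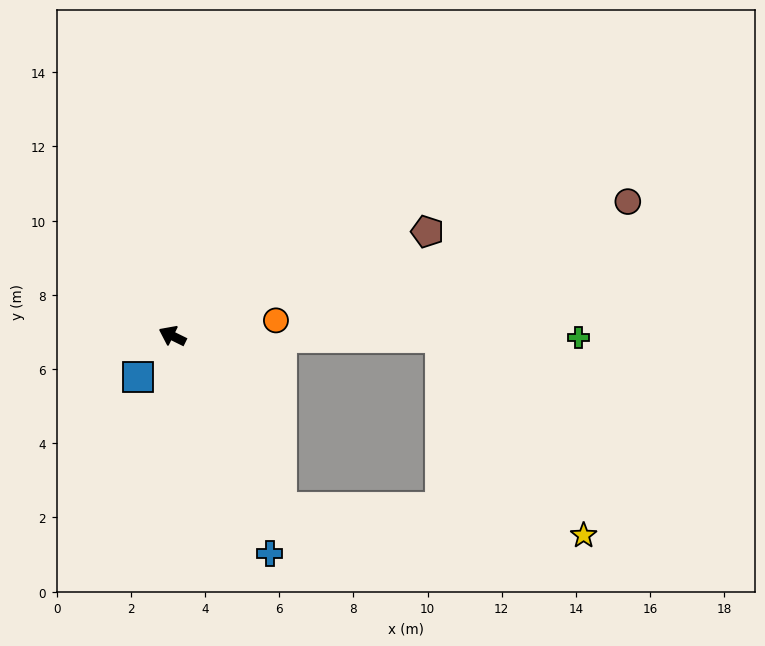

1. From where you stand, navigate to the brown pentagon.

turn right 132°, forward 7.4 m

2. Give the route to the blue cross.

turn left 140°, forward 6.4 m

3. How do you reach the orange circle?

turn right 145°, forward 2.8 m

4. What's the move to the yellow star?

blocked — turn left 149°, forward 5.5 m, then turn left 52°, forward 8.2 m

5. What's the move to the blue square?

turn left 76°, forward 1.5 m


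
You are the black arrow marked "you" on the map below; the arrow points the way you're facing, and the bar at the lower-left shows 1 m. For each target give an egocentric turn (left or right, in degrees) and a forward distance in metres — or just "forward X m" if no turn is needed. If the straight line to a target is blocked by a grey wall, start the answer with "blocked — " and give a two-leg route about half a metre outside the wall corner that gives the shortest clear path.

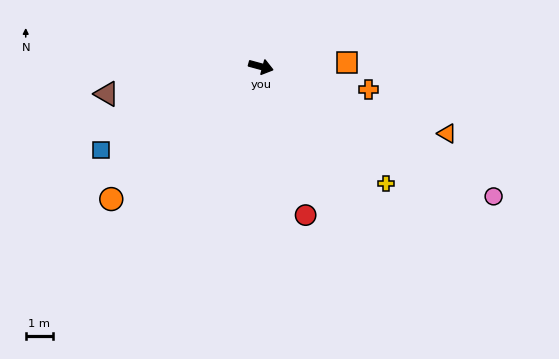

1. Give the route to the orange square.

turn left 18°, forward 3.1 m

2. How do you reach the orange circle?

turn right 123°, forward 7.3 m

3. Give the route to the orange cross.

turn left 3°, forward 4.0 m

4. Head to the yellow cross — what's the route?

turn right 28°, forward 6.2 m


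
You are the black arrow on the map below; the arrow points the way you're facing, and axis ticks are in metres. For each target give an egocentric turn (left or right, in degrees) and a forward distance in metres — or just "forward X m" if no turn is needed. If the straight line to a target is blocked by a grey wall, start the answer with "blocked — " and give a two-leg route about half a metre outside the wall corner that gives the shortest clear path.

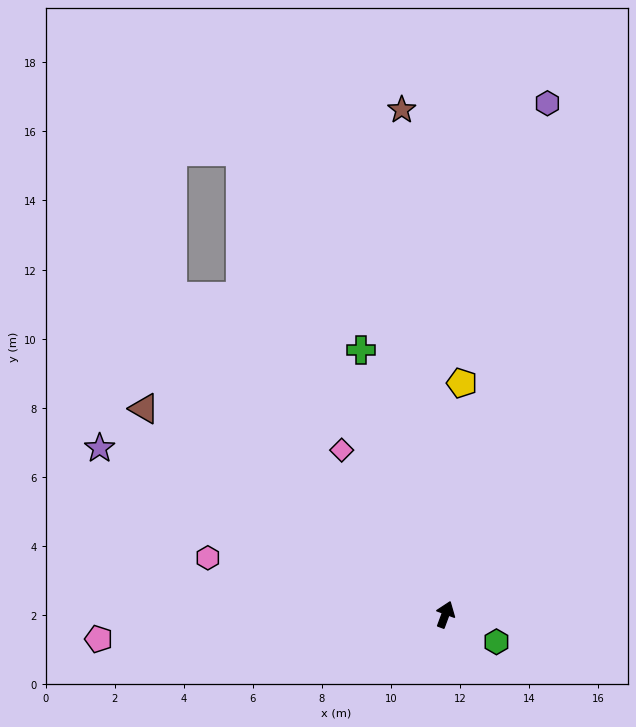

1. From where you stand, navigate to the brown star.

turn left 25°, forward 14.7 m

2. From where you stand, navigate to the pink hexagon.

turn left 97°, forward 7.1 m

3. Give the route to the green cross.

turn left 38°, forward 8.0 m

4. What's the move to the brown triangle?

turn left 76°, forward 10.6 m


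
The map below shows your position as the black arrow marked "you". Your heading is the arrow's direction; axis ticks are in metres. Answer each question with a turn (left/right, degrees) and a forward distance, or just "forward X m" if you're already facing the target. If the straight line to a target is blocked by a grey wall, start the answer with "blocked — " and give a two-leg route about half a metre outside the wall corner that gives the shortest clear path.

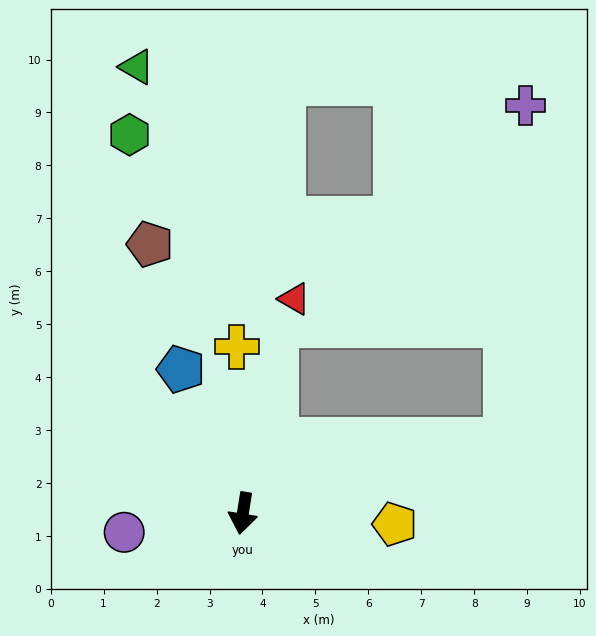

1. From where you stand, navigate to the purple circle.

turn right 72°, forward 2.3 m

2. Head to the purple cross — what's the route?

blocked — turn left 115°, forward 5.2 m, then turn left 71°, forward 6.3 m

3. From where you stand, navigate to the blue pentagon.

turn right 148°, forward 3.0 m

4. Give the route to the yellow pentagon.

turn left 95°, forward 2.9 m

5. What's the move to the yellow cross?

turn right 169°, forward 3.1 m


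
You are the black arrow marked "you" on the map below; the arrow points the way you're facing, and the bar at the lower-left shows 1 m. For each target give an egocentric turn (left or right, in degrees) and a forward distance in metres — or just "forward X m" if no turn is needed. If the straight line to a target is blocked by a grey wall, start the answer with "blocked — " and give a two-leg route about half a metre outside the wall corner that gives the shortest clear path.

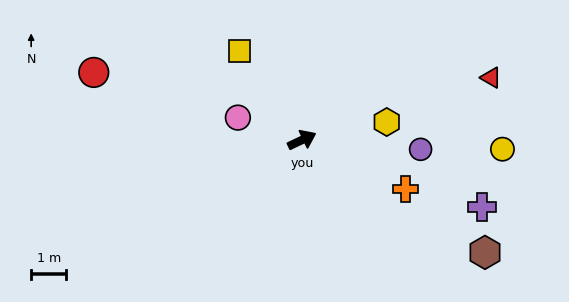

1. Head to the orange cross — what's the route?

turn right 51°, forward 3.3 m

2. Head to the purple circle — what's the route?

turn right 30°, forward 3.4 m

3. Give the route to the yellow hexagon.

turn right 13°, forward 2.5 m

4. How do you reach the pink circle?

turn left 135°, forward 1.9 m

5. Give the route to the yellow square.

turn left 100°, forward 3.1 m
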